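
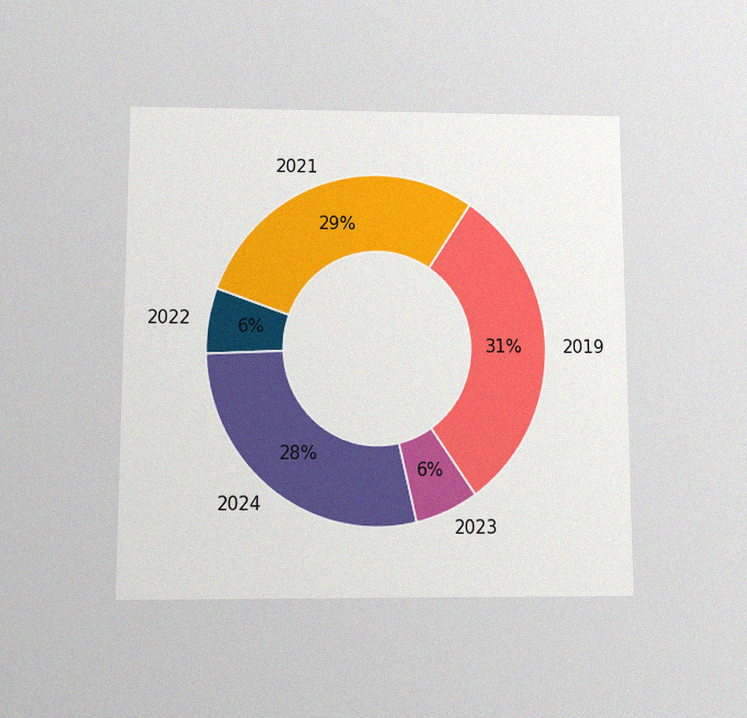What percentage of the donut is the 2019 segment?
The chart is viewed at a slight angle, with some photo noise. The 2019 segment takes up 31% of the ring.

31%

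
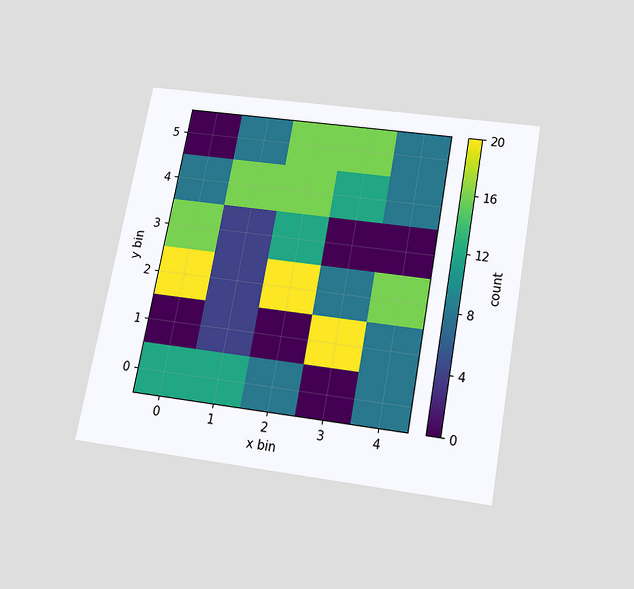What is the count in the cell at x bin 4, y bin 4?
8

The chart is tilted about 10° clockwise and viewed slightly from below. Matching the cell (4, 4) against the colorbar gives 8.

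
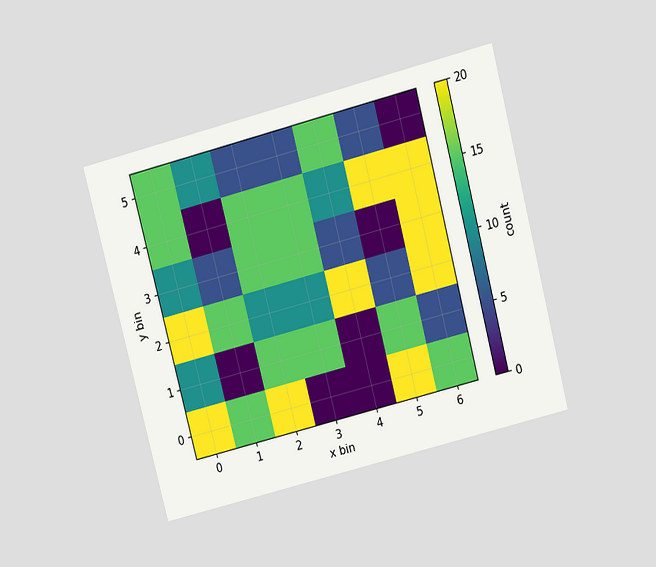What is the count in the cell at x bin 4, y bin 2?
20

The chart is tilted about 14° counter-clockwise and viewed slightly from above. Matching the cell (4, 2) against the colorbar gives 20.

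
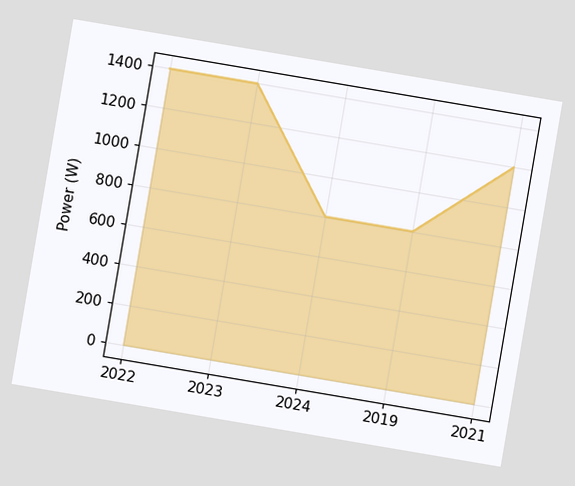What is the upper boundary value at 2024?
The chart is tilted about 10° clockwise. At 2024 the upper boundary is at 800W.

800W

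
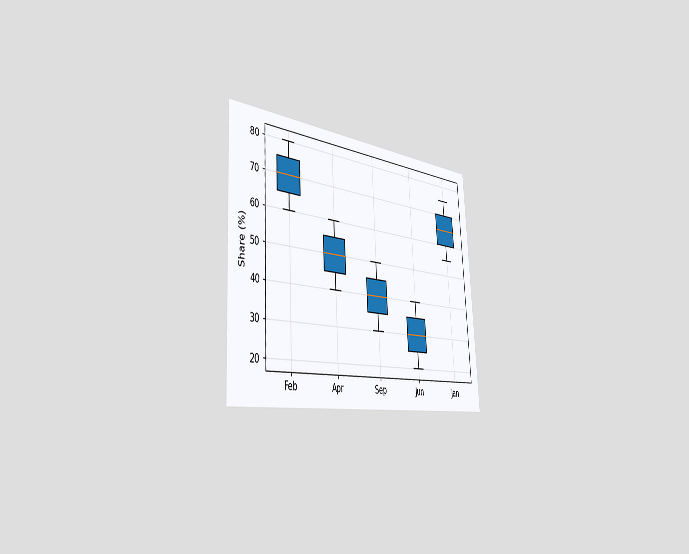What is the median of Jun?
30%

The chart is tilted about 4° counter-clockwise and viewed slightly from the left. The median line in the Jun box sits at 30%.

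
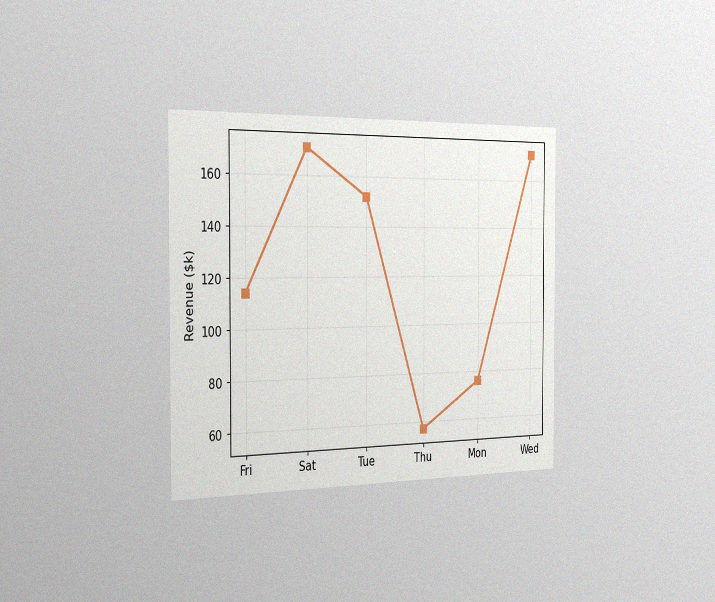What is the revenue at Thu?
$57k

The chart is viewed slightly from the left, with some photo noise. At Thu, the line is at $57k.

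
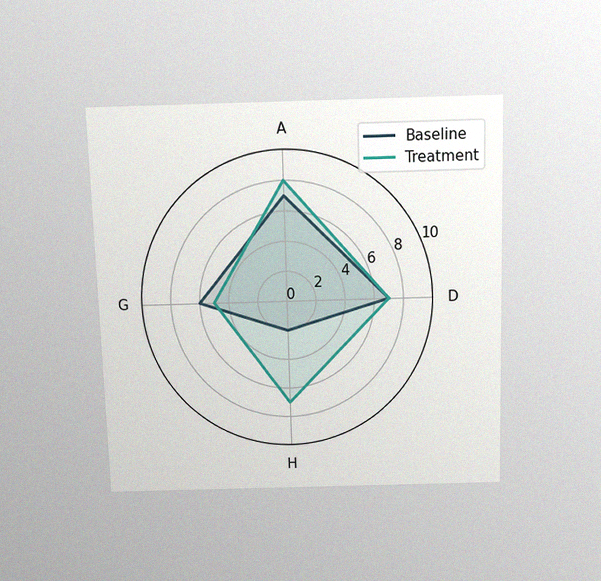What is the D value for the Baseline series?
7

The chart is viewed slightly from above, with some photo noise. On the D axis, Baseline reaches 7.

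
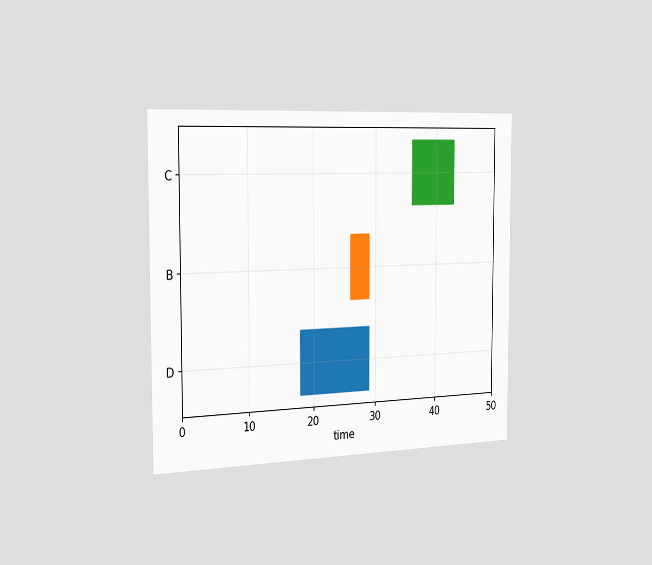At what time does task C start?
The chart is viewed slightly from the left. The C bar begins at t=36.

36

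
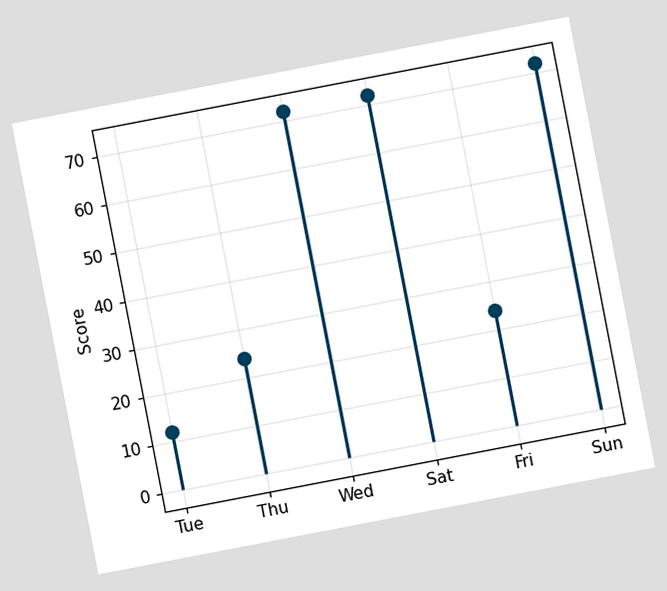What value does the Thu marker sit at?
The chart is tilted about 11° counter-clockwise. The Thu marker sits at 24.

24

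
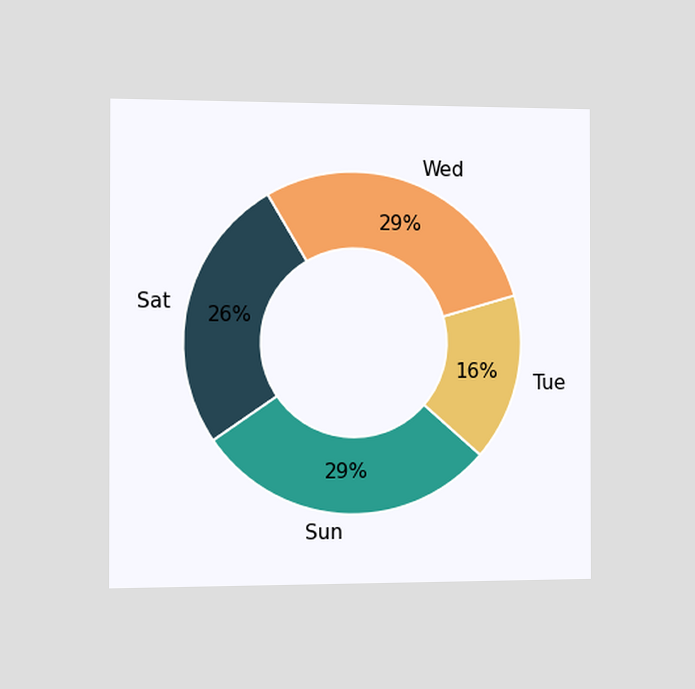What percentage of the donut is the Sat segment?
26%

The chart is viewed slightly from the left. The Sat segment takes up 26% of the ring.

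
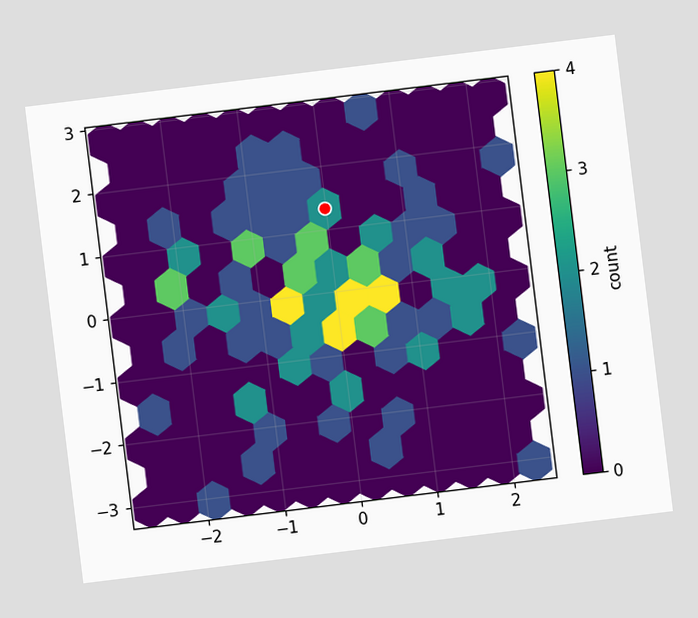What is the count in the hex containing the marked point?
2

The chart is tilted about 7° counter-clockwise. The marked hex reads 2 on the colorbar.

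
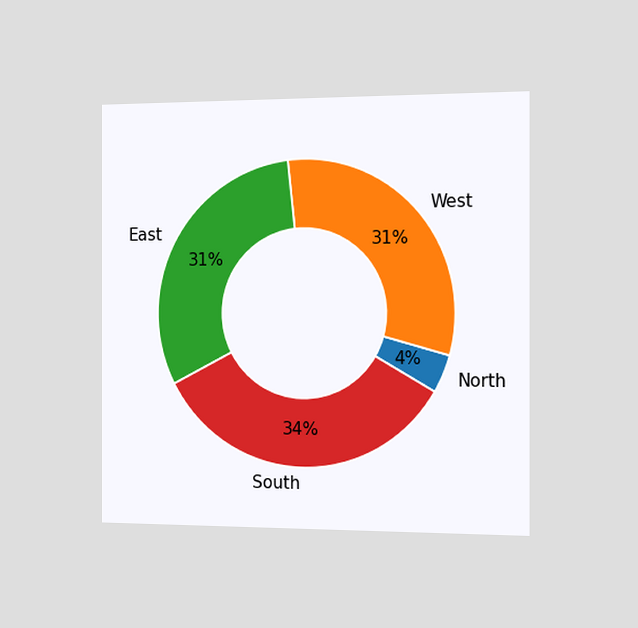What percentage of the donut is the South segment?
The chart is viewed slightly from the right. The South segment takes up 34% of the ring.

34%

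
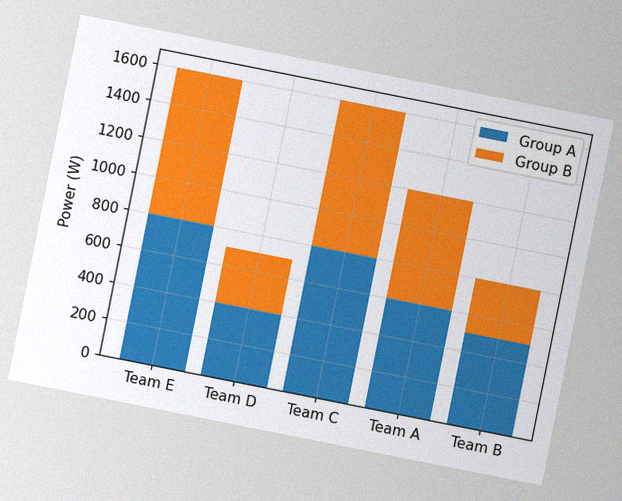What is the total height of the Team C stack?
The chart is tilted about 11° clockwise, with some photo noise. The Team C stack's top reaches 1600W on the y-axis.

1600W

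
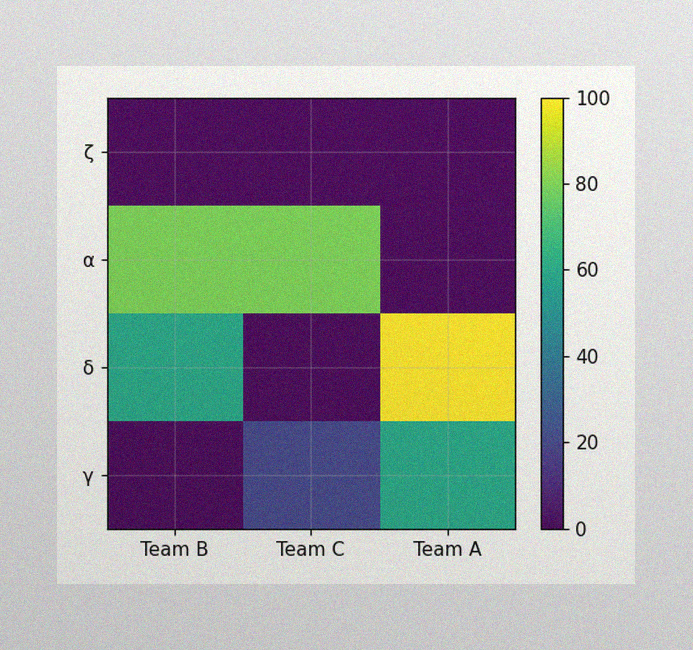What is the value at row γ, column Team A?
The image has some photo noise and uneven lighting. Matching cell (γ, Team A) against the colorbar gives 60.

60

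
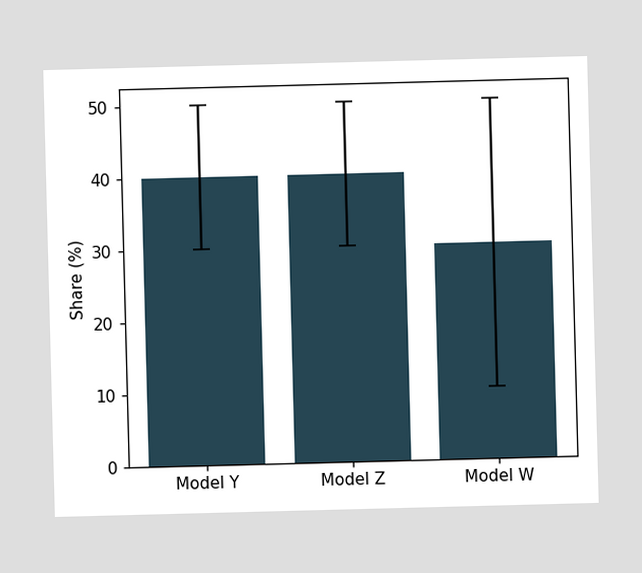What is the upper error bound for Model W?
The Model W bar's upper whisker reaches 50%.

50%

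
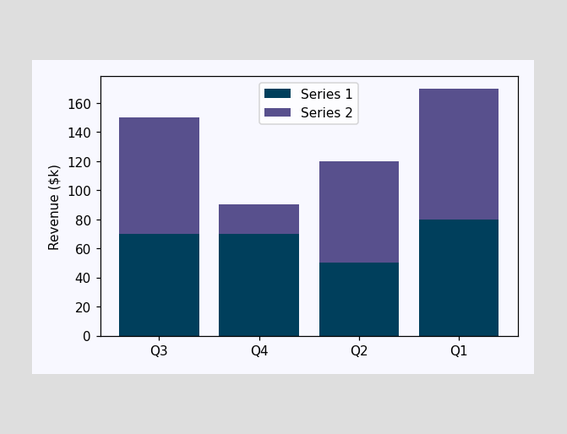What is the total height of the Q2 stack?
$120k

The Q2 stack's top reaches $120k on the y-axis.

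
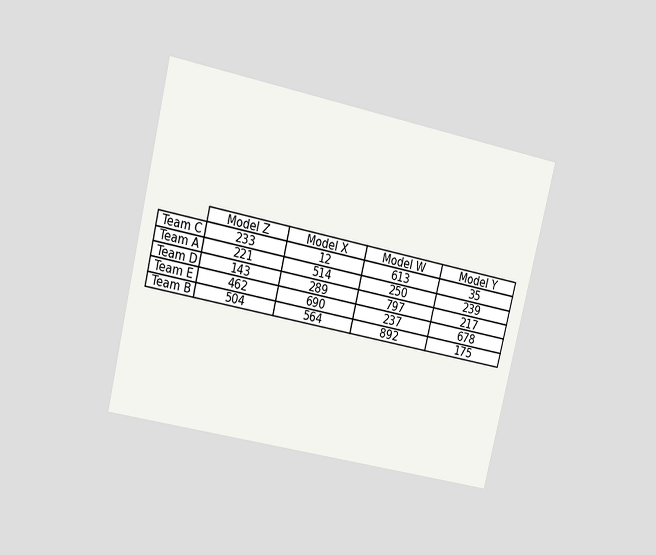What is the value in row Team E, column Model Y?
The chart is tilted about 13° clockwise and viewed at a slight angle. The (Team E, Model Y) cell reads 678.

678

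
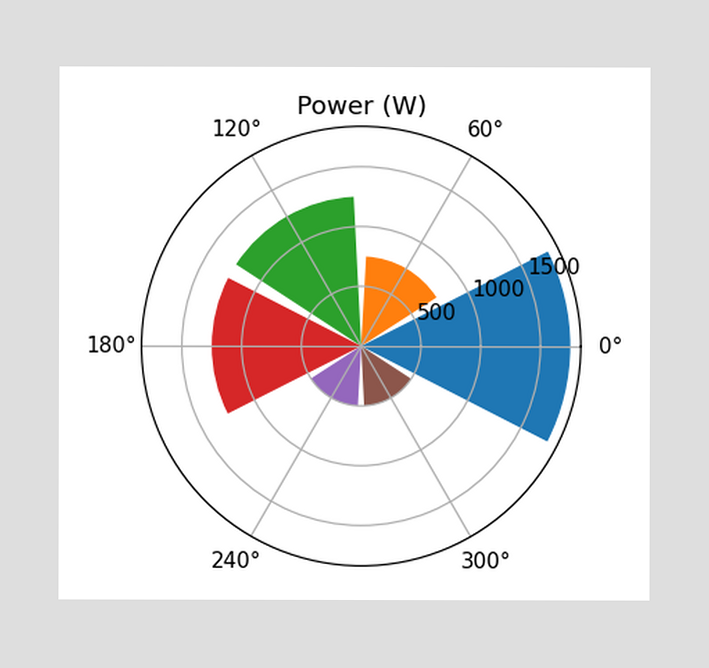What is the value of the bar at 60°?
The bar at 60° reaches 750W on the radial axis.

750W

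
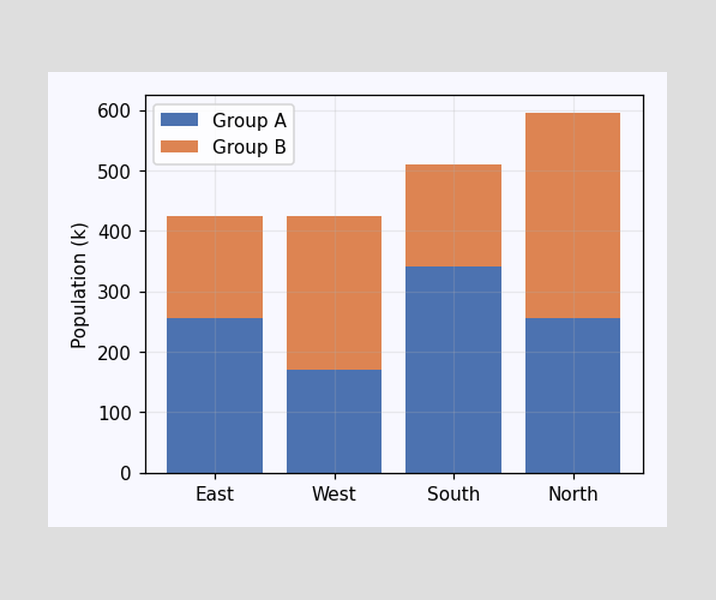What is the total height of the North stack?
595k

The North stack's top reaches 595k on the y-axis.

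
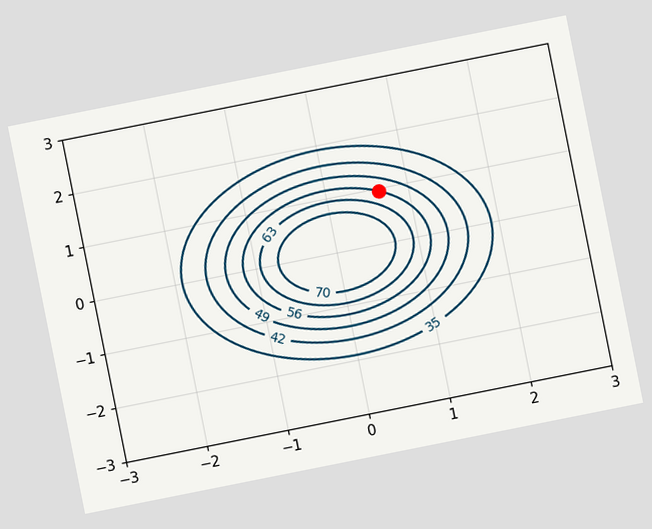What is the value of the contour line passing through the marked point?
The chart is tilted about 11° counter-clockwise. The marked point sits on the contour labelled 56.

56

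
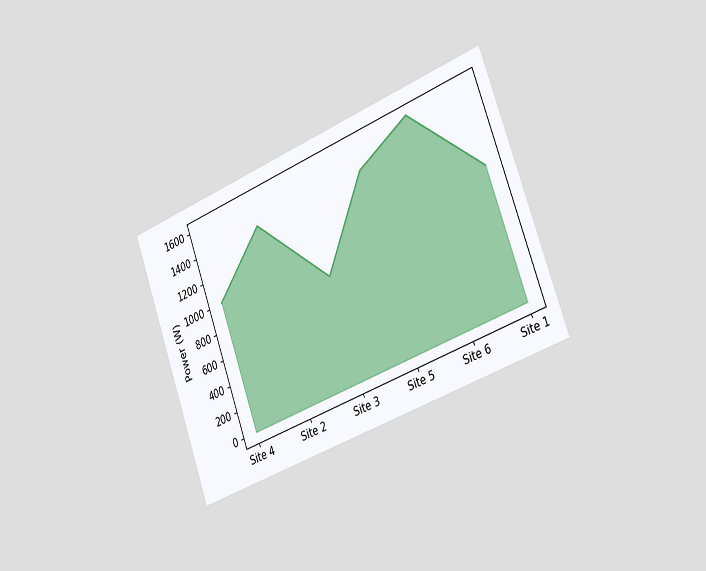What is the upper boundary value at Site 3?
The chart is tilted about 20° counter-clockwise and viewed slightly from the right. At Site 3 the upper boundary is at 800W.

800W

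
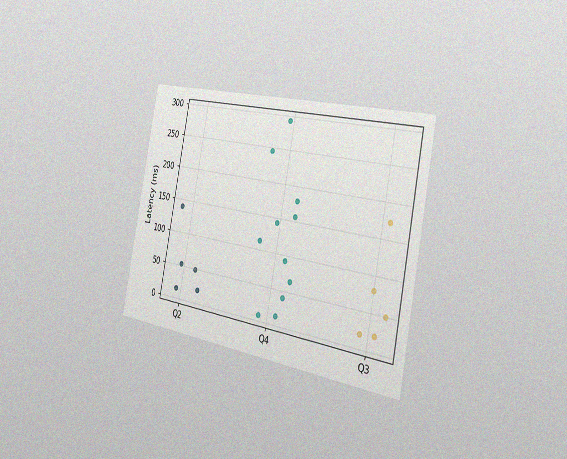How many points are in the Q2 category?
5

The chart is tilted about 11° clockwise and viewed slightly from the right, with some photo noise. Counting the markers in the Q2 column gives 5.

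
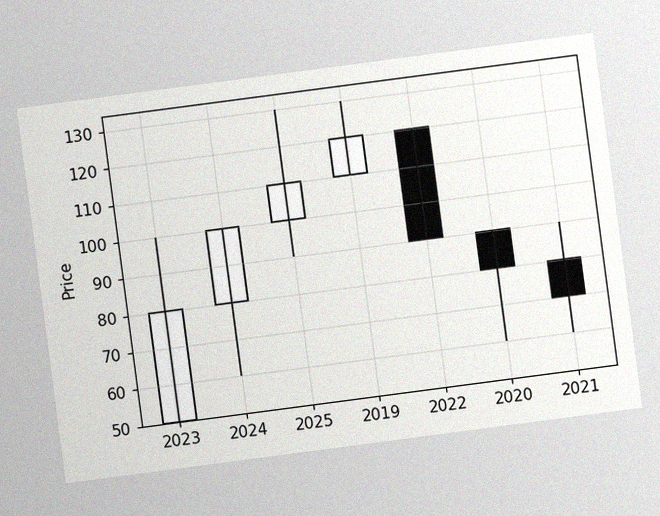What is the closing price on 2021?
The chart is tilted about 7° counter-clockwise, with some photo noise. The 2021 candle closes at 70.

70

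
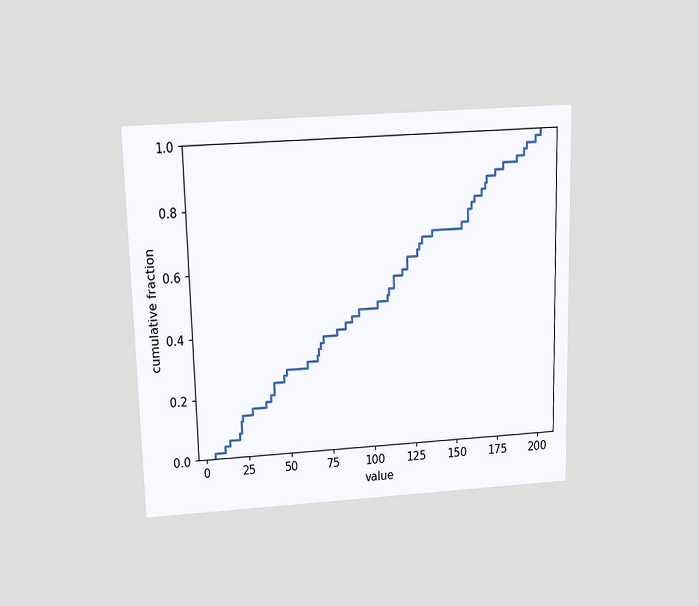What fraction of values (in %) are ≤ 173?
The chart is viewed slightly from above. At x=173 the ECDF step is at 88%.

88%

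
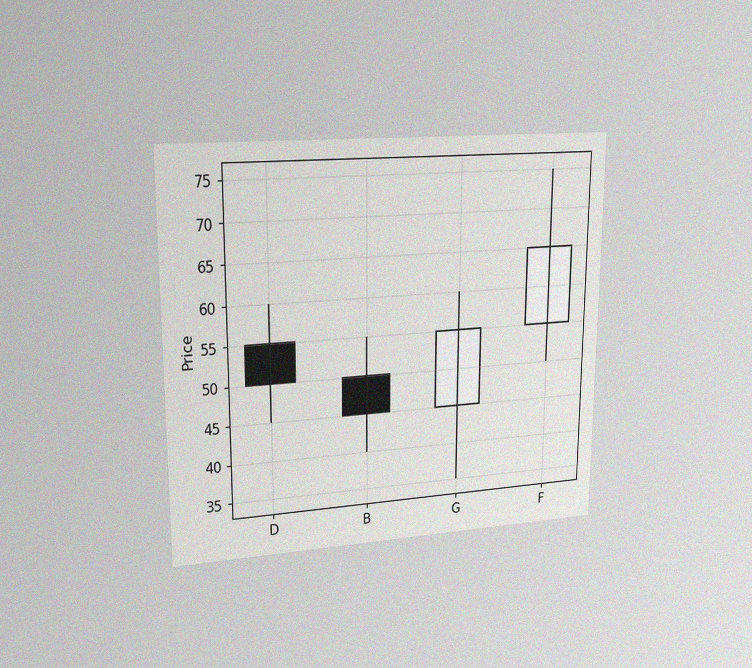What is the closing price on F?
The chart is viewed at a slight angle, with some photo noise. The F candle closes at 65.

65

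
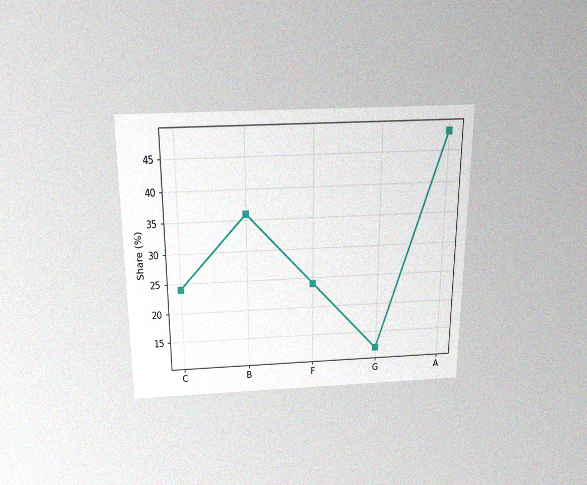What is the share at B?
36%

The chart is viewed slightly from above, with some photo noise. At B, the line is at 36%.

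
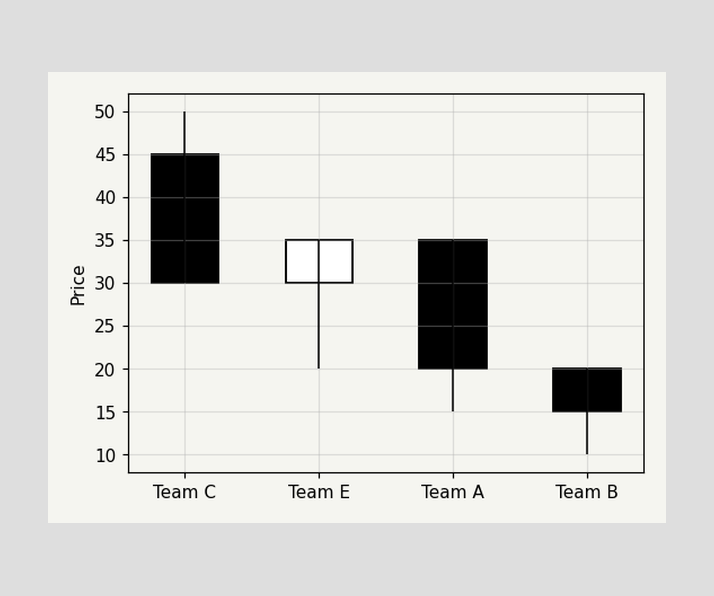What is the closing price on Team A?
20

The Team A candle closes at 20.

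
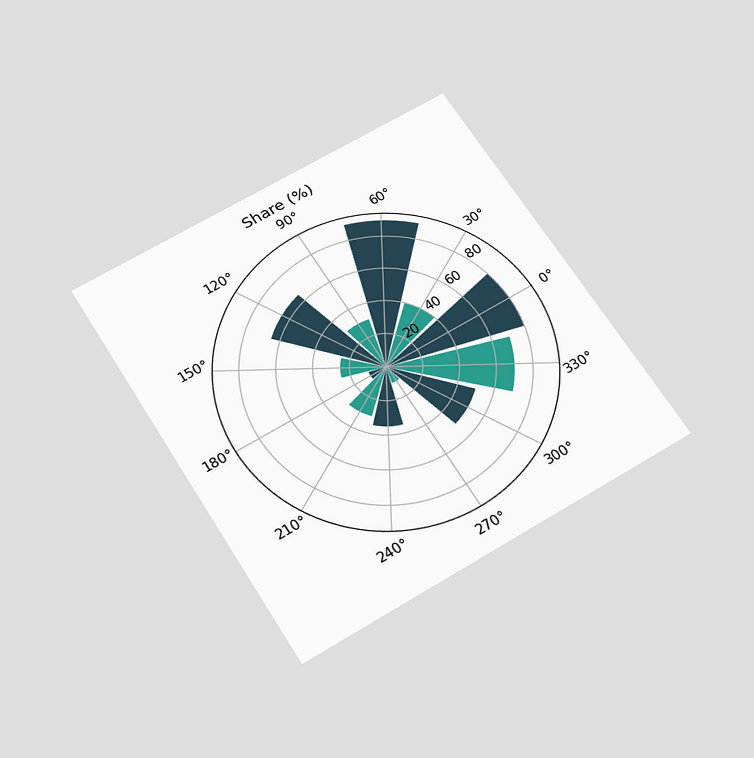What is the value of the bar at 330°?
70%

The chart is tilted about 32° counter-clockwise and viewed slightly from below. The bar at 330° reaches 70% on the radial axis.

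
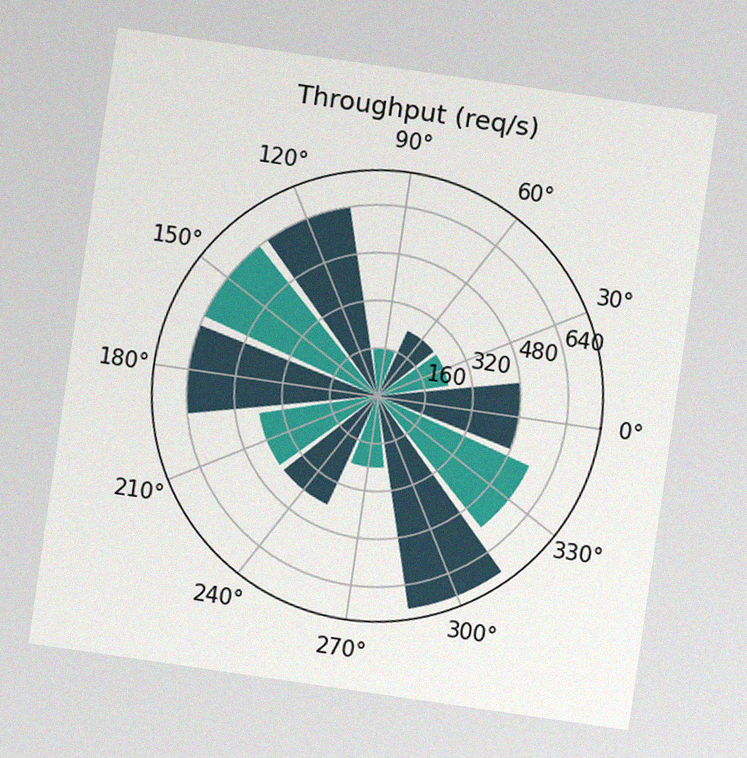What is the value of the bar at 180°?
The chart is tilted about 8° clockwise, with some photo noise. The bar at 180° reaches 640req/s on the radial axis.

640req/s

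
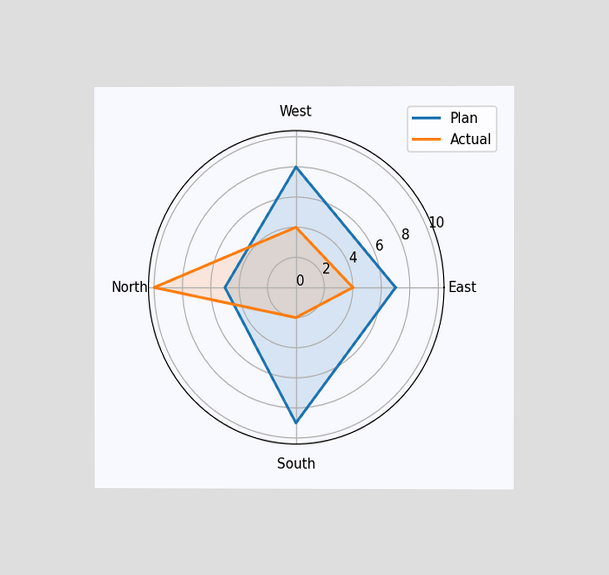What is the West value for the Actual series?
The chart is viewed at a slight angle. On the West axis, Actual reaches 4.

4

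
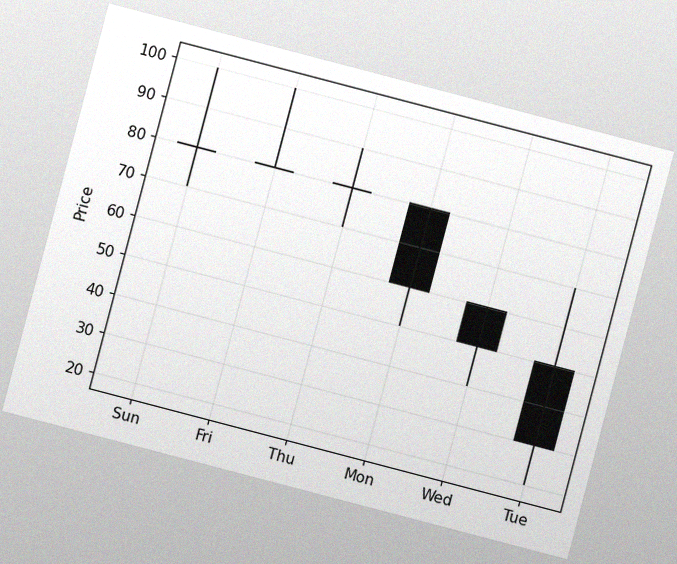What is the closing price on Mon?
60

The chart is tilted about 15° clockwise, with some photo noise. The Mon candle closes at 60.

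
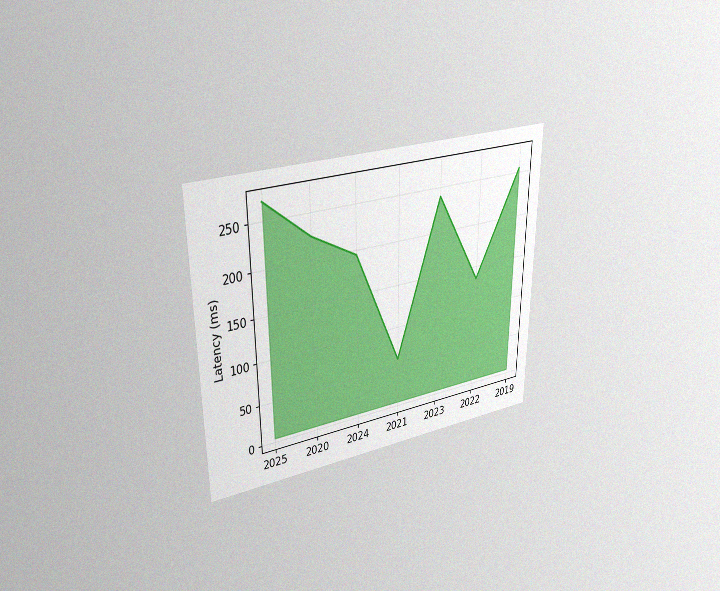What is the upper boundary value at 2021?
The chart is viewed at a slight angle, with some photo noise. At 2021 the upper boundary is at 60ms.

60ms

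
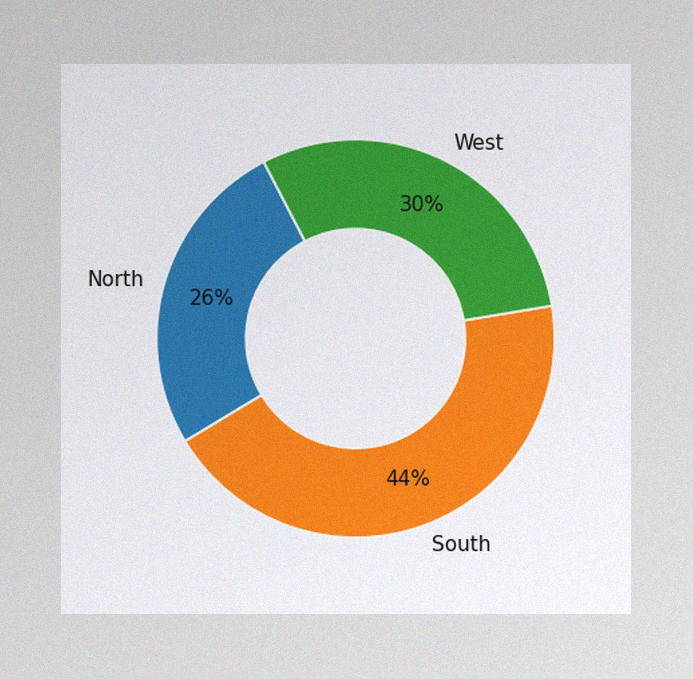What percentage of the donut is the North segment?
26%

The image has some photo noise and uneven lighting. The North segment takes up 26% of the ring.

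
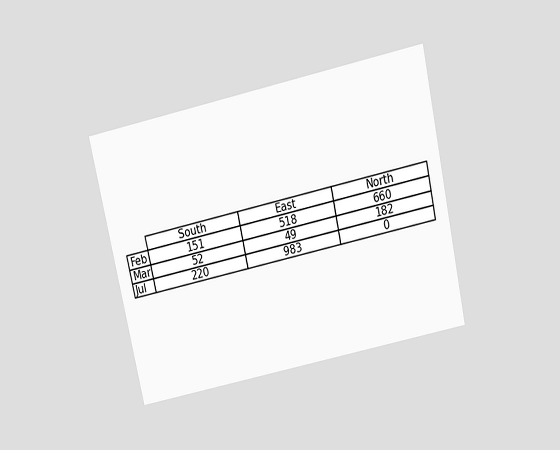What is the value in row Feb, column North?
The chart is tilted about 12° counter-clockwise and viewed slightly from above. The (Feb, North) cell reads 660.

660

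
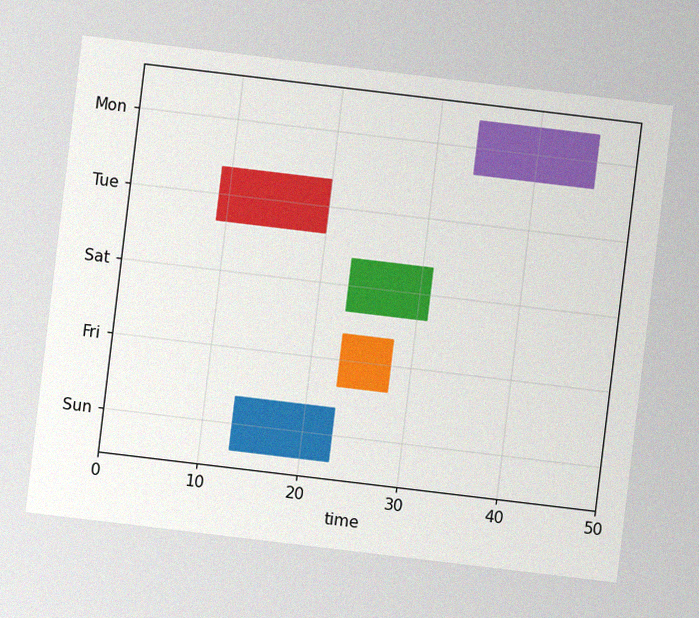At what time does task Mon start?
The chart is tilted about 7° clockwise, with some photo noise. The Mon bar begins at t=34.

34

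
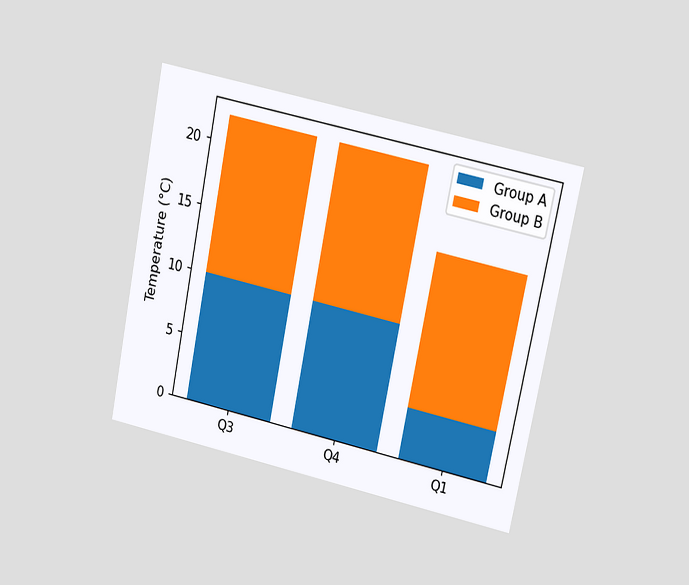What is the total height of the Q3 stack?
The chart is tilted about 11° clockwise and viewed at a slight angle. The Q3 stack's top reaches 22°C on the y-axis.

22°C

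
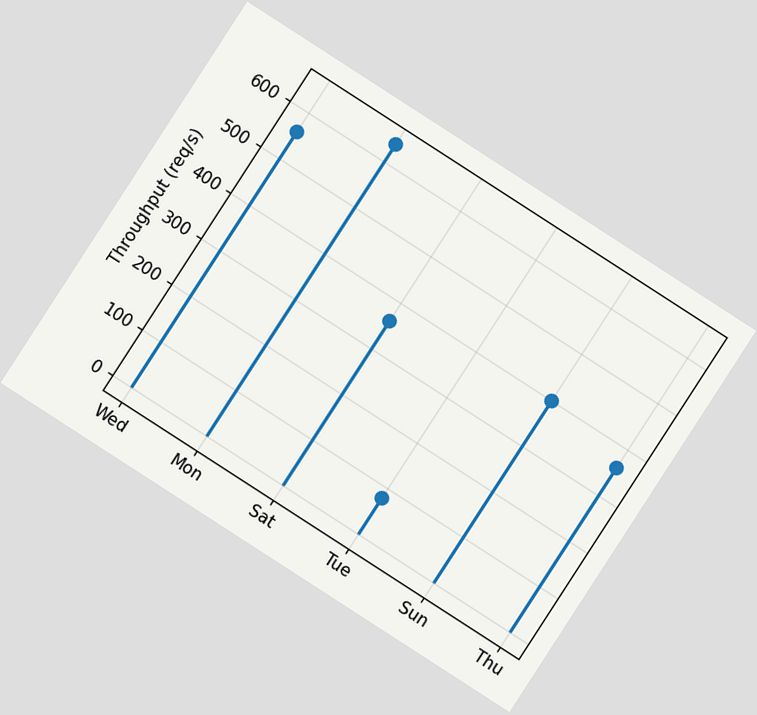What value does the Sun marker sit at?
400req/s

The chart is tilted about 33° clockwise. The Sun marker sits at 400req/s.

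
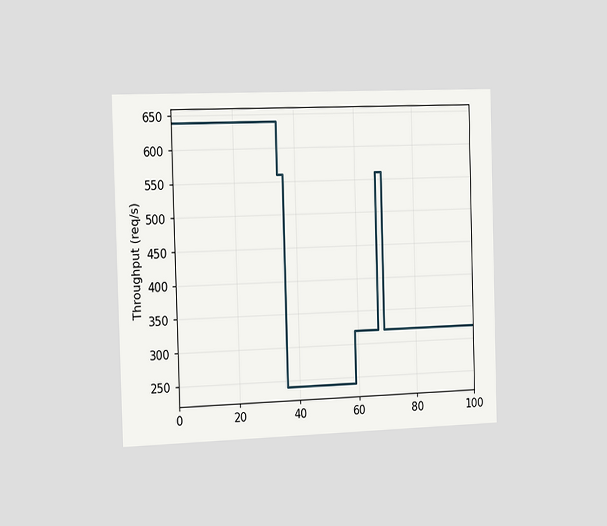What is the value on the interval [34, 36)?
The chart is viewed slightly from the left. On [34, 36) the step sits at 560req/s.

560req/s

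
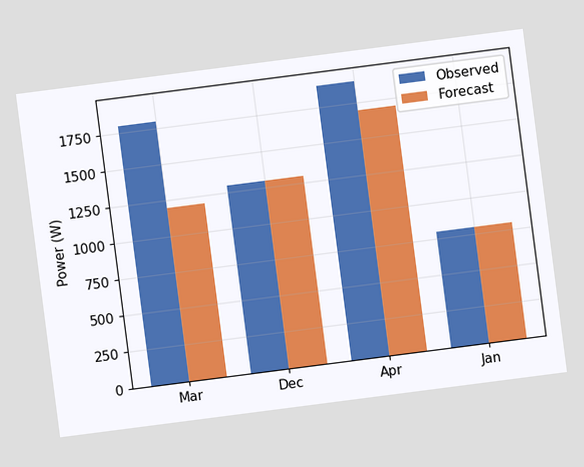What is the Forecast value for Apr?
The chart is tilted about 7° counter-clockwise. The Forecast bar at Apr reaches 1700W on the y-axis.

1700W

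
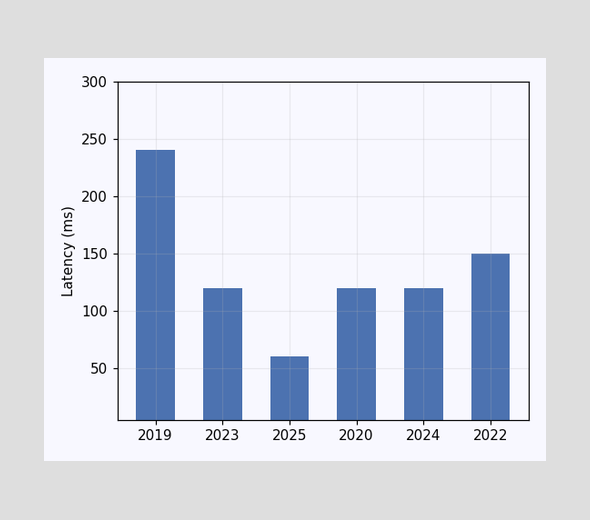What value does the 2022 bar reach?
150ms

Reading along the chart's y-axis, the 2022 bar reaches 150ms.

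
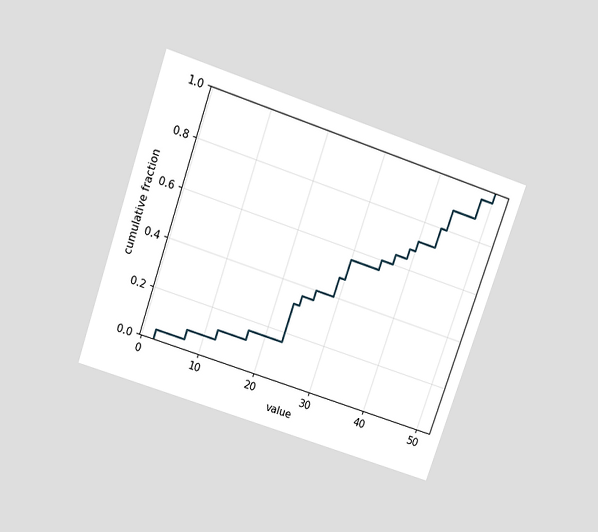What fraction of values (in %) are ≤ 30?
56%

The chart is tilted about 19° clockwise and viewed slightly from above. At x=30 the ECDF step is at 56%.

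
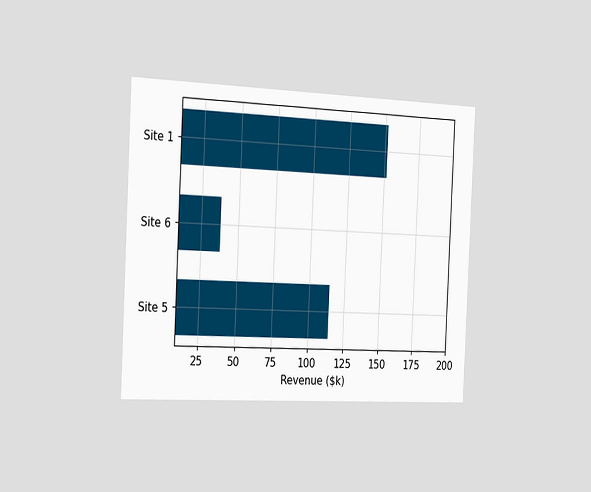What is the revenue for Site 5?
$114k

The chart is tilted about 3° clockwise and viewed slightly from the left. Reading along the chart's x-axis, the Site 5 bar reaches $114k.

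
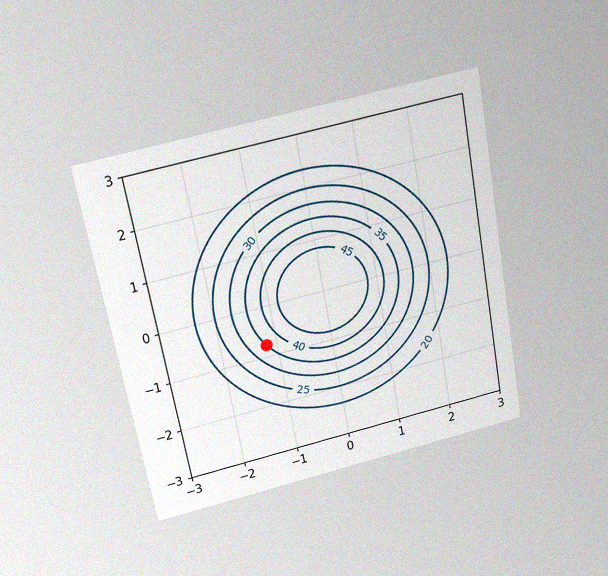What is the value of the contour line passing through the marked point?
The chart is tilted about 10° counter-clockwise and viewed slightly from above, with some photo noise. The marked point sits on the contour labelled 35.

35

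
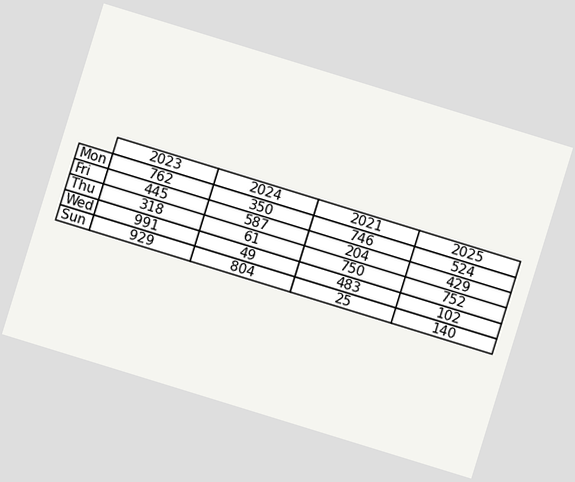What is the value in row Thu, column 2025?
The chart is tilted about 17° clockwise. The (Thu, 2025) cell reads 752.

752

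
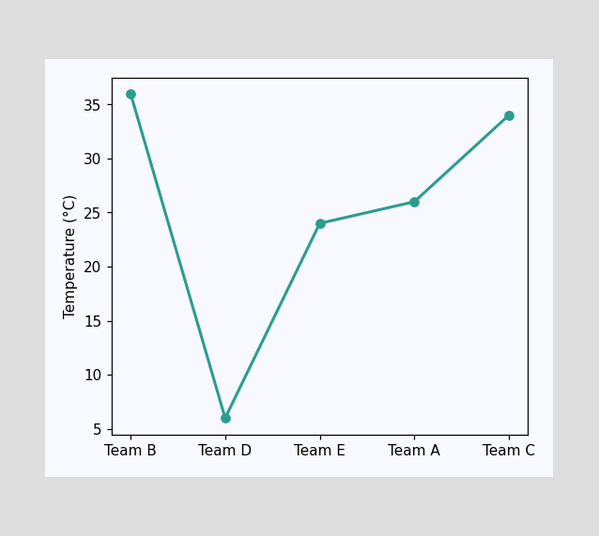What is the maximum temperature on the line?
The highest point is at Team B, and reading across to the y-axis gives 36°C.

36°C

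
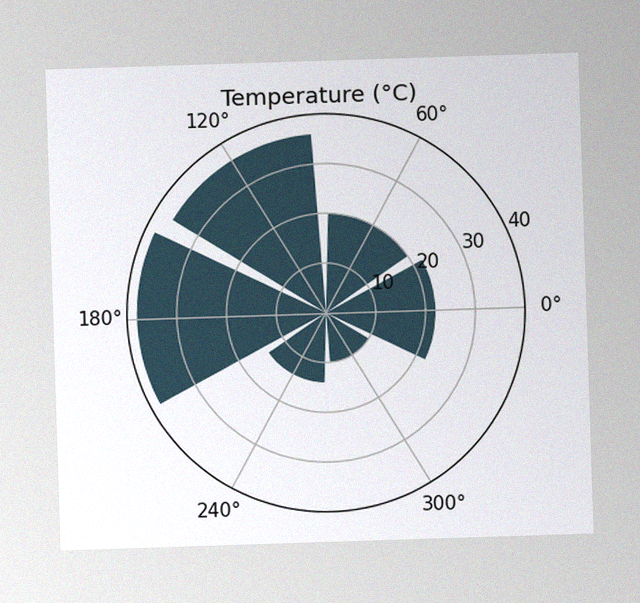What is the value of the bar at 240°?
14°C

The image has some photo noise and uneven lighting. The bar at 240° reaches 14°C on the radial axis.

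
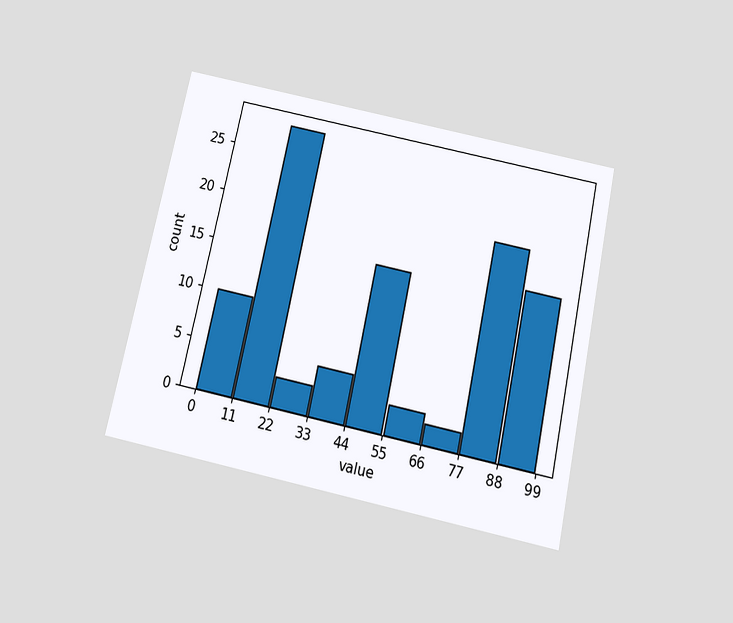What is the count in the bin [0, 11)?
The chart is tilted about 12° clockwise and viewed slightly from below. The [0, 11) bin has height 10.

10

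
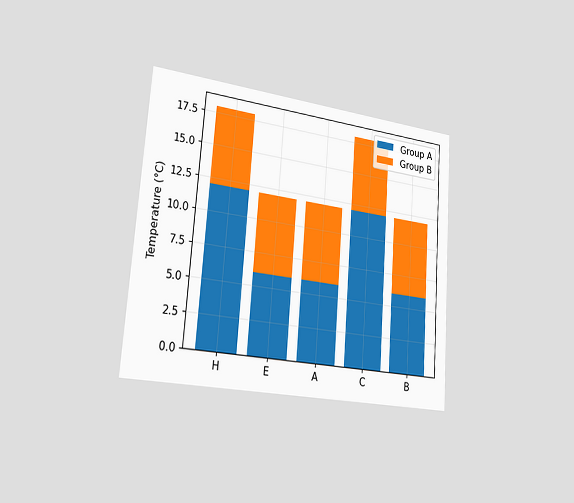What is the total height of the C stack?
The chart is tilted about 4° clockwise and viewed slightly from the left. The C stack's top reaches 18°C on the y-axis.

18°C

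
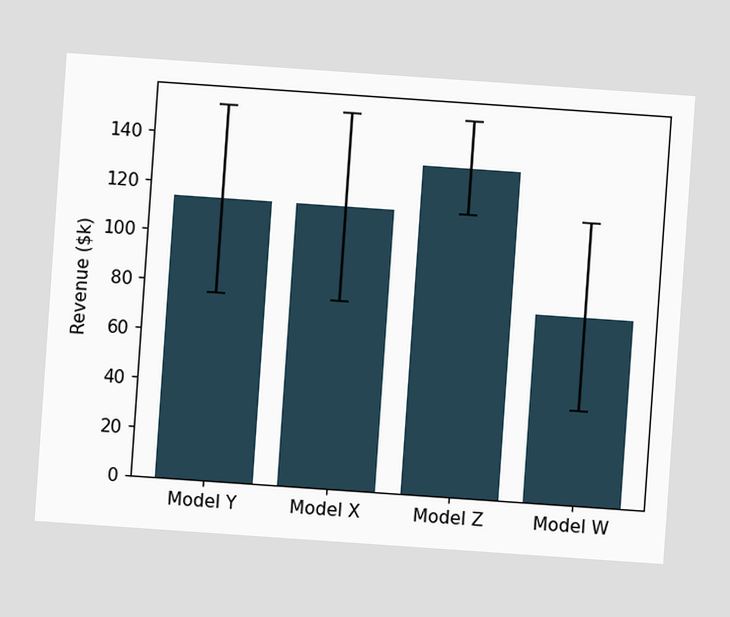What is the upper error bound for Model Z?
$152k

The chart is tilted about 4° clockwise. The Model Z bar's upper whisker reaches $152k.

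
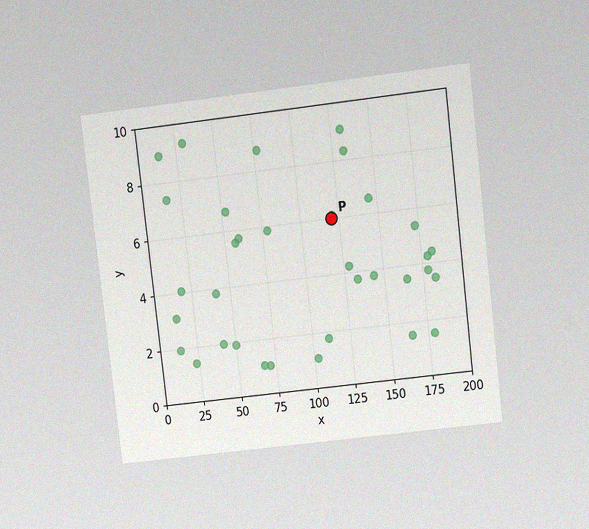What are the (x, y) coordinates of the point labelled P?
The chart is tilted about 7° counter-clockwise and viewed at a slight angle, with some photo noise. Following the gridlines from P to each axis, P sits at (120, 6).

(120, 6)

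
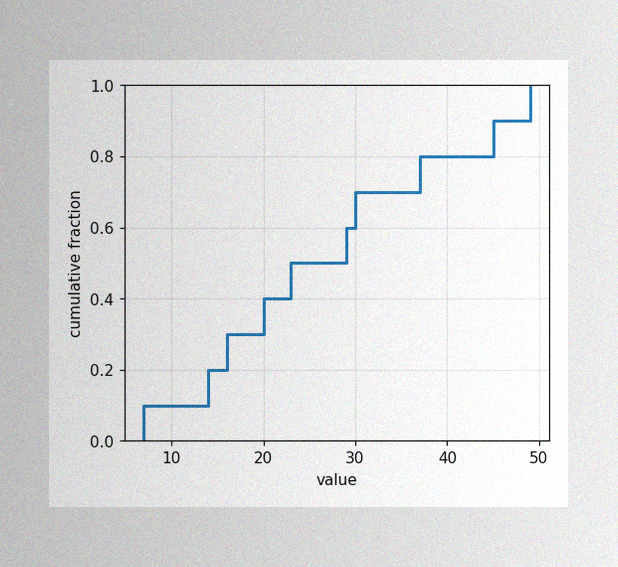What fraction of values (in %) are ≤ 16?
The image has some photo noise and uneven lighting. At x=16 the ECDF step is at 30%.

30%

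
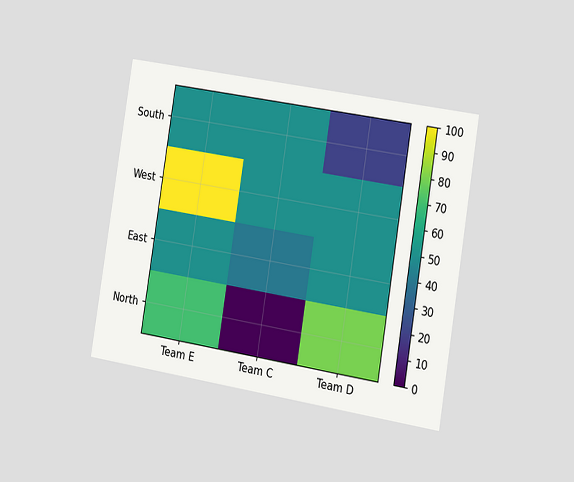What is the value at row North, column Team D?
80

The chart is tilted about 9° clockwise and viewed slightly from the right. Matching cell (North, Team D) against the colorbar gives 80.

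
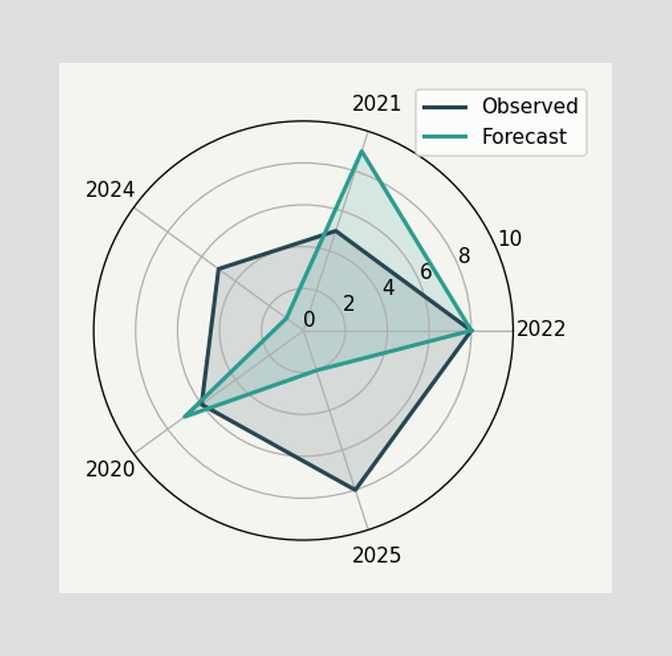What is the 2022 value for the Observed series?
8

On the 2022 axis, Observed reaches 8.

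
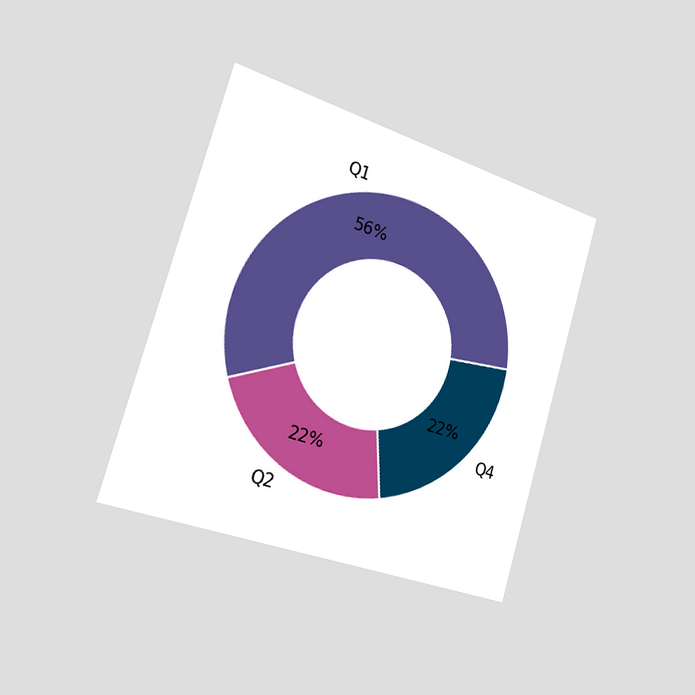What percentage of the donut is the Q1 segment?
The chart is tilted about 17° clockwise and viewed slightly from the left. The Q1 segment takes up 56% of the ring.

56%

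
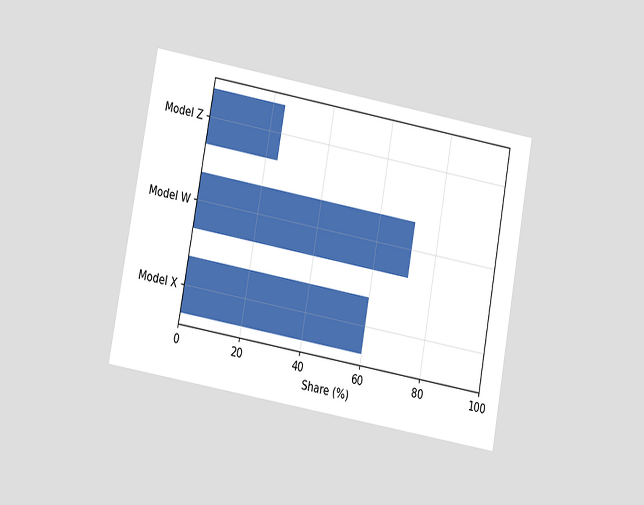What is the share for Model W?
The chart is tilted about 10° clockwise and viewed at a slight angle. Reading along the chart's x-axis, the Model W bar reaches 72%.

72%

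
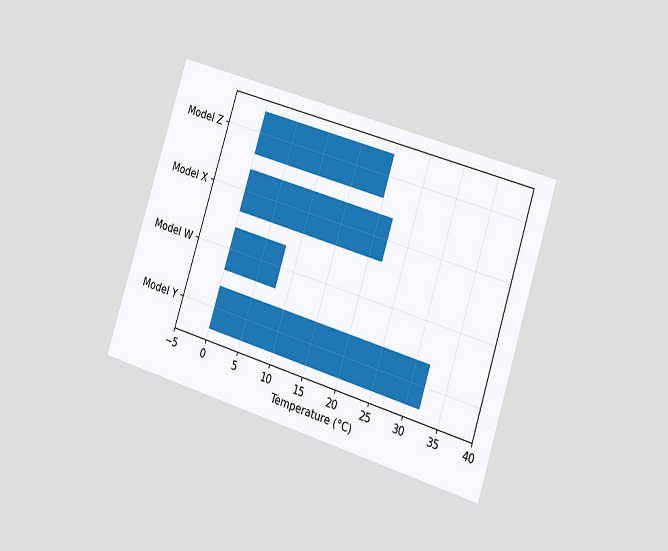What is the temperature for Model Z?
20°C

The chart is tilted about 17° clockwise and viewed slightly from the right. Reading along the chart's x-axis, the Model Z bar reaches 20°C.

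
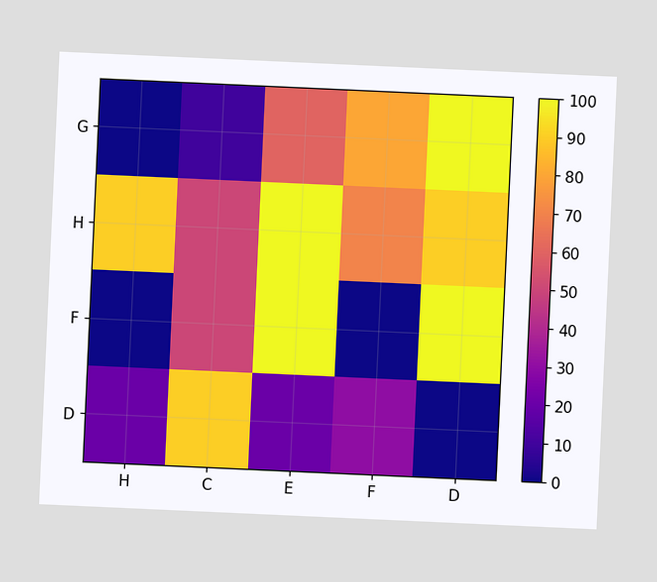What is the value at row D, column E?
20

The chart is tilted about 3° clockwise. Matching cell (D, E) against the colorbar gives 20.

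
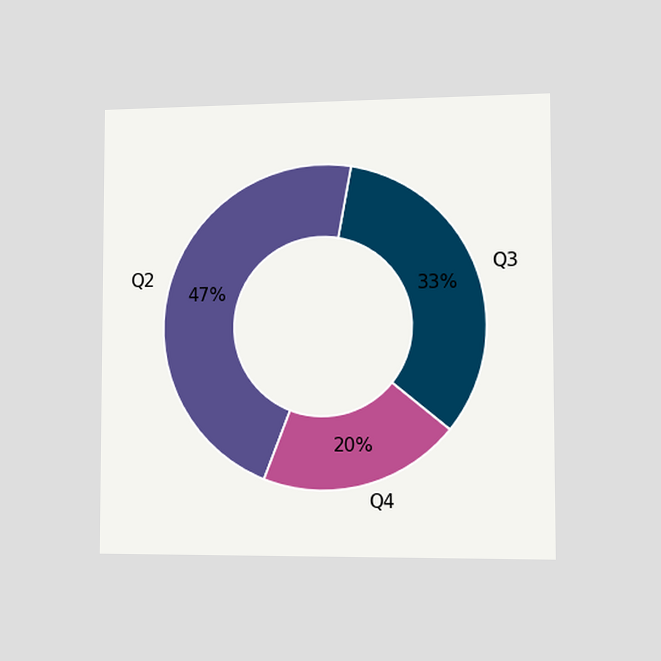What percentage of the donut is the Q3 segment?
33%

The chart is viewed slightly from the right. The Q3 segment takes up 33% of the ring.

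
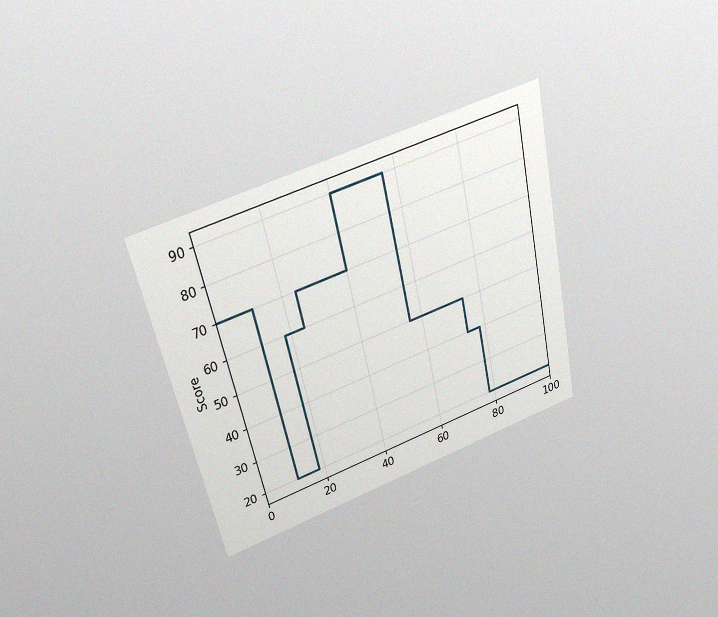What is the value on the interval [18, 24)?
60

The chart is tilted about 13° counter-clockwise and viewed slightly from above, with some photo noise. On [18, 24) the step sits at 60.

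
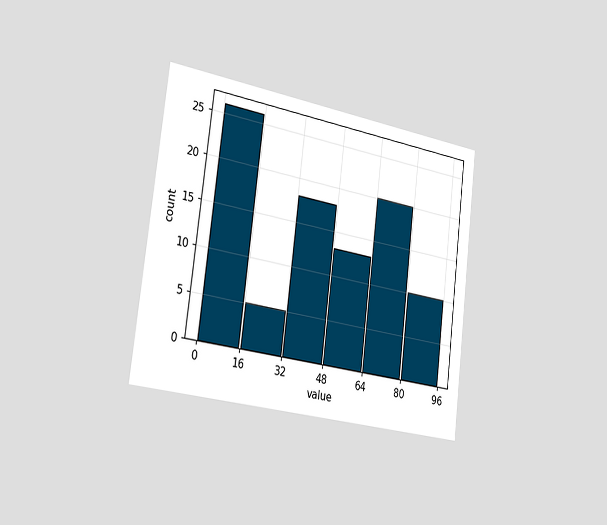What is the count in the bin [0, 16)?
The chart is tilted about 7° clockwise and viewed slightly from the left. The [0, 16) bin has height 26.

26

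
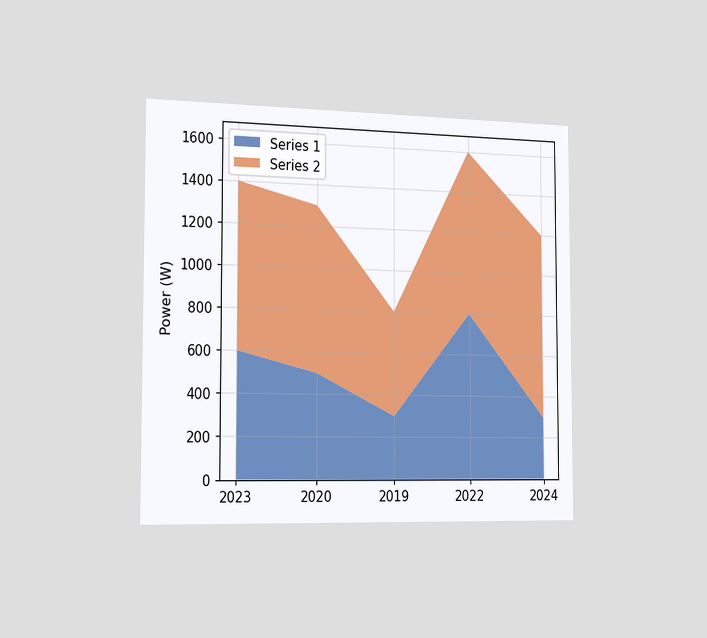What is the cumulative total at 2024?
1200W

The chart is viewed slightly from the left. The stacked total at 2024 reaches 1200W.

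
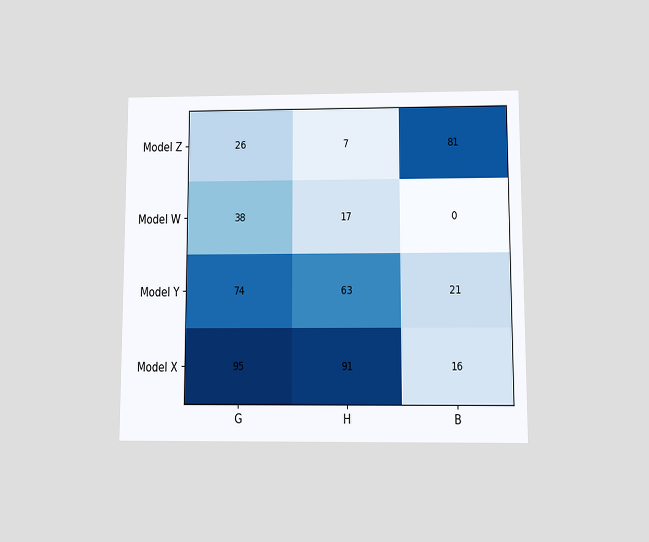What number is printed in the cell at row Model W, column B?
0

The chart is viewed at a slight angle. The (Model W, B) cell reads 0.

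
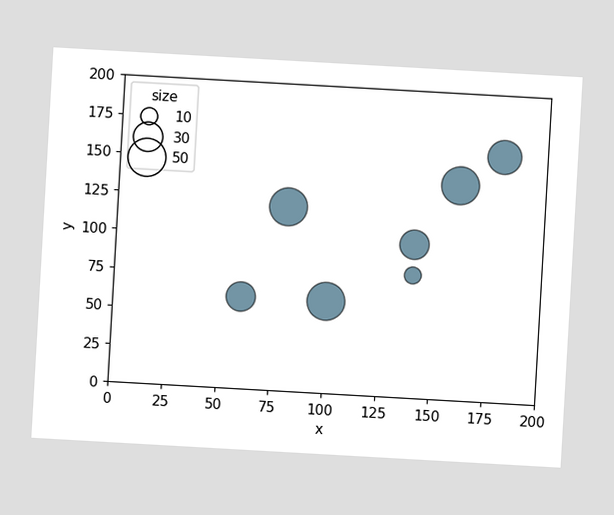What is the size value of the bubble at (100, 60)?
50

The chart is tilted about 3° clockwise. Matching the bubble at (100, 60) against the size legend gives 50.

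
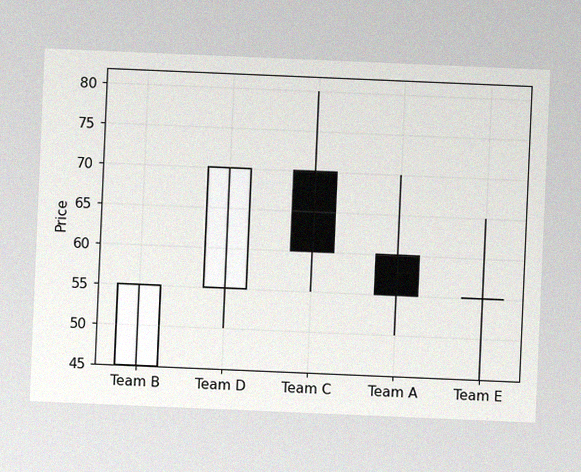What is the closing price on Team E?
55

The chart is tilted about 2° clockwise, with some photo noise. The Team E candle closes at 55.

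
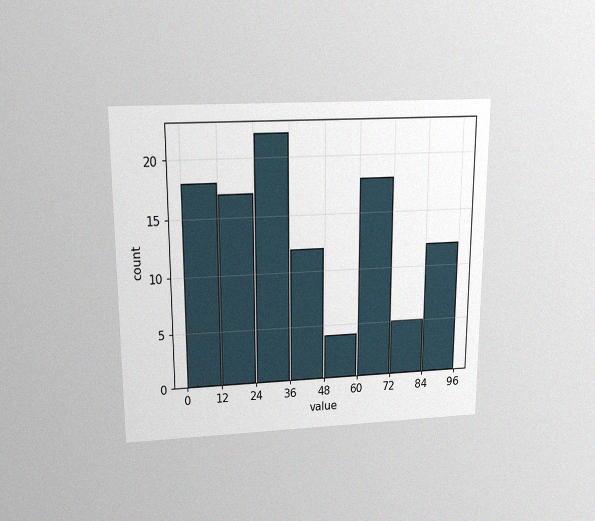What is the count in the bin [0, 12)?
The chart is viewed slightly from above, with some photo noise. The [0, 12) bin has height 18.

18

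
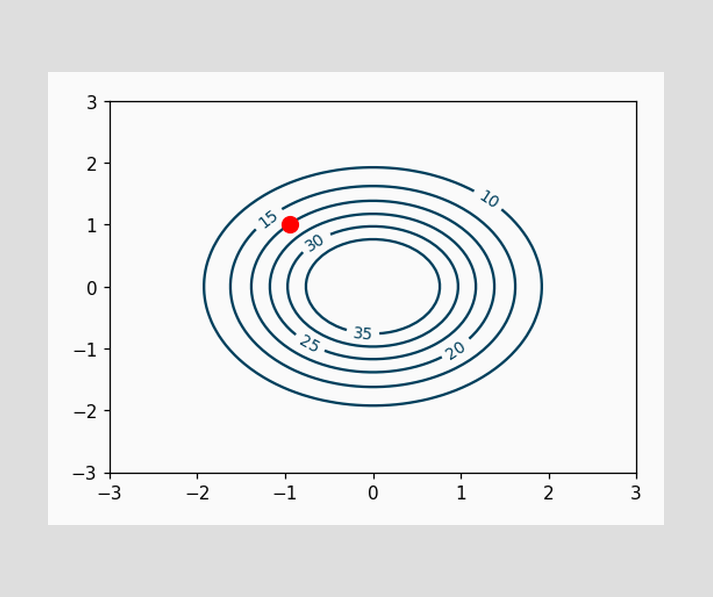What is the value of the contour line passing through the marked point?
20

The marked point sits on the contour labelled 20.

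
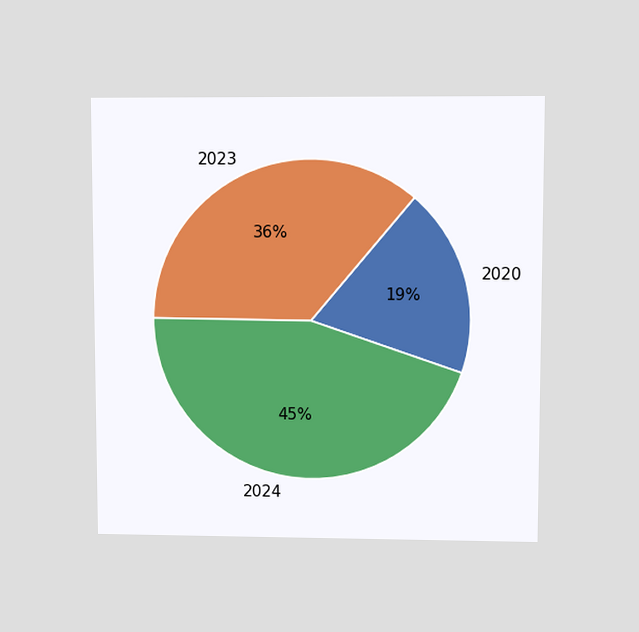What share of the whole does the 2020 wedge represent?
19%

The chart is viewed at a slight angle. The 2020 slice takes up 19% of the pie.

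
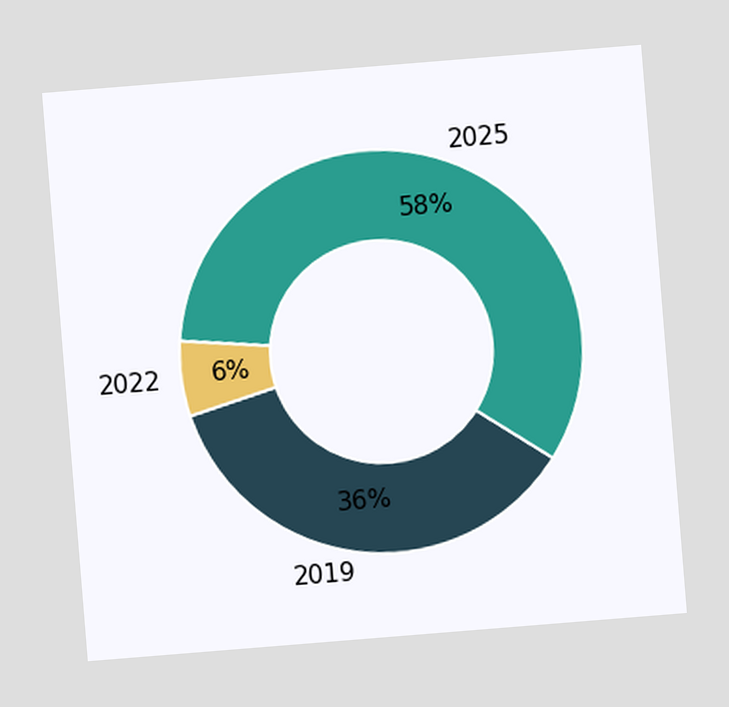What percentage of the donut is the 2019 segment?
The chart is tilted about 5° counter-clockwise. The 2019 segment takes up 36% of the ring.

36%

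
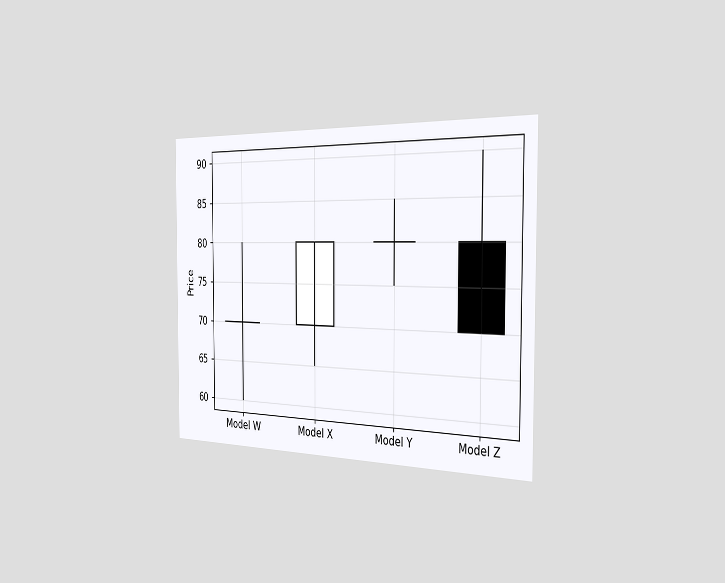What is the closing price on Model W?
70

The chart is viewed slightly from the right. The Model W candle closes at 70.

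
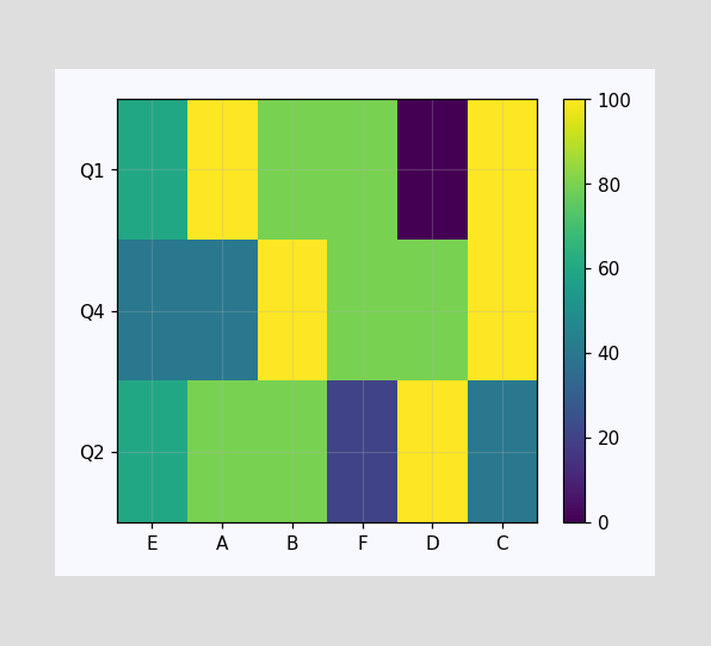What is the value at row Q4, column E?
Matching cell (Q4, E) against the colorbar gives 40.

40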